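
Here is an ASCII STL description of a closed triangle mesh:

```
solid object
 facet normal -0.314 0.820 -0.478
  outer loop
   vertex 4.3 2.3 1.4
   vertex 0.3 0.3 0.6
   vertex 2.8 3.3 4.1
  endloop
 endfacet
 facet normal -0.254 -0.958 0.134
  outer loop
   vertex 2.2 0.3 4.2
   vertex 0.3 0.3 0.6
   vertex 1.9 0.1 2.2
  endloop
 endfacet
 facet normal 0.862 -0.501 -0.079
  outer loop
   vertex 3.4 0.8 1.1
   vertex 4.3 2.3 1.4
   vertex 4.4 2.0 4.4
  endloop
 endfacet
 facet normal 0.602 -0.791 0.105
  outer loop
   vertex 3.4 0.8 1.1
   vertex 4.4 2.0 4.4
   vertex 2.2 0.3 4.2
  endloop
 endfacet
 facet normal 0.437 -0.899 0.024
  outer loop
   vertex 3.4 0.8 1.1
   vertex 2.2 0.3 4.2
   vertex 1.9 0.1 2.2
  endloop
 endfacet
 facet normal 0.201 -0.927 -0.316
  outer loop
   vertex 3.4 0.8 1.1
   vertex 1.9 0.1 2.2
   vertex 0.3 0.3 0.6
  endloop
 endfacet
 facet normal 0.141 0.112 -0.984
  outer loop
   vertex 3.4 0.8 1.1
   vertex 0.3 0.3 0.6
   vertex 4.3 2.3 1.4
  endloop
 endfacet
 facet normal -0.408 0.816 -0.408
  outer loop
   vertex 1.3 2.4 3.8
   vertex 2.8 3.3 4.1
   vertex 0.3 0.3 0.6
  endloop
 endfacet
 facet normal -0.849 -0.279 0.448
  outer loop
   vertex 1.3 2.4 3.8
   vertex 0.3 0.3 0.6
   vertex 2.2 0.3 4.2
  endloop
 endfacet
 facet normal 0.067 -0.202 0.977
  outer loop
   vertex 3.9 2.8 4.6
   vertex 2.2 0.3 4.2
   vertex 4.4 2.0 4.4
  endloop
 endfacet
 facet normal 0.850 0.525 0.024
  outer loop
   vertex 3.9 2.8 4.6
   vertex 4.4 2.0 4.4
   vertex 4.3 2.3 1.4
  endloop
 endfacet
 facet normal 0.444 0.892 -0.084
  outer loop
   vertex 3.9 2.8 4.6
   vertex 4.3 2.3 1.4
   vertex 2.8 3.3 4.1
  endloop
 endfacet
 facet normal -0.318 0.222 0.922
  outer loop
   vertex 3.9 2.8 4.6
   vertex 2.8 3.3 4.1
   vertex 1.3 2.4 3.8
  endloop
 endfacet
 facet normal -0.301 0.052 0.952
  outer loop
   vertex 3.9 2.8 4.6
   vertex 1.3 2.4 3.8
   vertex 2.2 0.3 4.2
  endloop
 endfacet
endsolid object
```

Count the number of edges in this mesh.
21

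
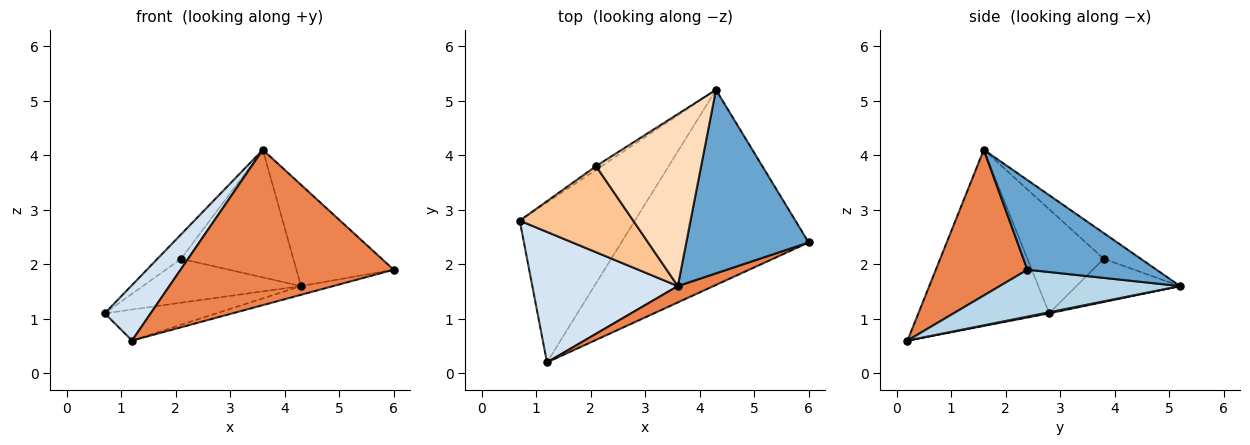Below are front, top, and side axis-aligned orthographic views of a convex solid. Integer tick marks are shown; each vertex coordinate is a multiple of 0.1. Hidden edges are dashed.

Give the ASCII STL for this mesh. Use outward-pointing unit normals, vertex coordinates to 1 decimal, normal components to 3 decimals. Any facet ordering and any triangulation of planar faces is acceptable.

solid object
 facet normal 0.540 0.407 0.737
  outer loop
   vertex 3.6 1.6 4.1
   vertex 6.0 2.4 1.9
   vertex 4.3 5.2 1.6
  endloop
 endfacet
 facet normal 0.009 0.191 -0.982
  outer loop
   vertex 1.2 0.2 0.6
   vertex 0.7 2.8 1.1
   vertex 4.3 5.2 1.6
  endloop
 endfacet
 facet normal 0.243 0.043 -0.969
  outer loop
   vertex 1.2 0.2 0.6
   vertex 4.3 5.2 1.6
   vertex 6.0 2.4 1.9
  endloop
 endfacet
 facet normal -0.744 -0.261 0.615
  outer loop
   vertex 1.2 0.2 0.6
   vertex 3.6 1.6 4.1
   vertex 0.7 2.8 1.1
  endloop
 endfacet
 facet normal 0.393 -0.914 0.096
  outer loop
   vertex 1.2 0.2 0.6
   vertex 6.0 2.4 1.9
   vertex 3.6 1.6 4.1
  endloop
 endfacet
 facet normal -0.547 0.834 -0.069
  outer loop
   vertex 2.1 3.8 2.1
   vertex 4.3 5.2 1.6
   vertex 0.7 2.8 1.1
  endloop
 endfacet
 facet normal -0.662 0.205 0.721
  outer loop
   vertex 2.1 3.8 2.1
   vertex 0.7 2.8 1.1
   vertex 3.6 1.6 4.1
  endloop
 endfacet
 facet normal -0.193 0.585 0.788
  outer loop
   vertex 2.1 3.8 2.1
   vertex 3.6 1.6 4.1
   vertex 4.3 5.2 1.6
  endloop
 endfacet
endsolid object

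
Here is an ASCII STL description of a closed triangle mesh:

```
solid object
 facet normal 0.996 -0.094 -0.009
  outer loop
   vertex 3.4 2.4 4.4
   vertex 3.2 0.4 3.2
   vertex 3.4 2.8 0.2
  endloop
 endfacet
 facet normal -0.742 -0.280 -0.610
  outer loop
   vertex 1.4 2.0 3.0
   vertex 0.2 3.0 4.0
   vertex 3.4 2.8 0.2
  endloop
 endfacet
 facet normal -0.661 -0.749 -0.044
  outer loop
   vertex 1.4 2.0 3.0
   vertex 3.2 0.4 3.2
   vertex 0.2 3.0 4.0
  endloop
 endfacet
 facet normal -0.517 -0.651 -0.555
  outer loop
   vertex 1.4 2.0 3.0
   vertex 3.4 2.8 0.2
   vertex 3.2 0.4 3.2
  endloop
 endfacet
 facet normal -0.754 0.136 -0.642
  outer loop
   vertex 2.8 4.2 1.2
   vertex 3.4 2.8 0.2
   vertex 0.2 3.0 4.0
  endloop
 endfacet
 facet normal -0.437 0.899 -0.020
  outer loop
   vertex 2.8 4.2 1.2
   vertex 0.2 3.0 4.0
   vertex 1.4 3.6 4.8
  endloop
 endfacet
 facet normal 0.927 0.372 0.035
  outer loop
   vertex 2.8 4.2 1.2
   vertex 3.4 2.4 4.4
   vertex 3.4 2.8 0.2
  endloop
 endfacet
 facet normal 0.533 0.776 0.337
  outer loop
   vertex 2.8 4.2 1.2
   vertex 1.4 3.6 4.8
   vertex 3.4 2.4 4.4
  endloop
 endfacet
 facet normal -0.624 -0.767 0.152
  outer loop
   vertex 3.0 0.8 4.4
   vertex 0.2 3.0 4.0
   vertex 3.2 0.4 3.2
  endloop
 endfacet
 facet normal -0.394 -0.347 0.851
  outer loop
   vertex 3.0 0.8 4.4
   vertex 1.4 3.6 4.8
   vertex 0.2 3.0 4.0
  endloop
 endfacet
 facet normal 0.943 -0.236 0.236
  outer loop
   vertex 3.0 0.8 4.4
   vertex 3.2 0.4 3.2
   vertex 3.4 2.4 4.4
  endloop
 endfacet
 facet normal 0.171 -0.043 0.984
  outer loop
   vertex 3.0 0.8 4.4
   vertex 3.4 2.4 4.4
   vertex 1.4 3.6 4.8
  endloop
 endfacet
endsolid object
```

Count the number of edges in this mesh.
18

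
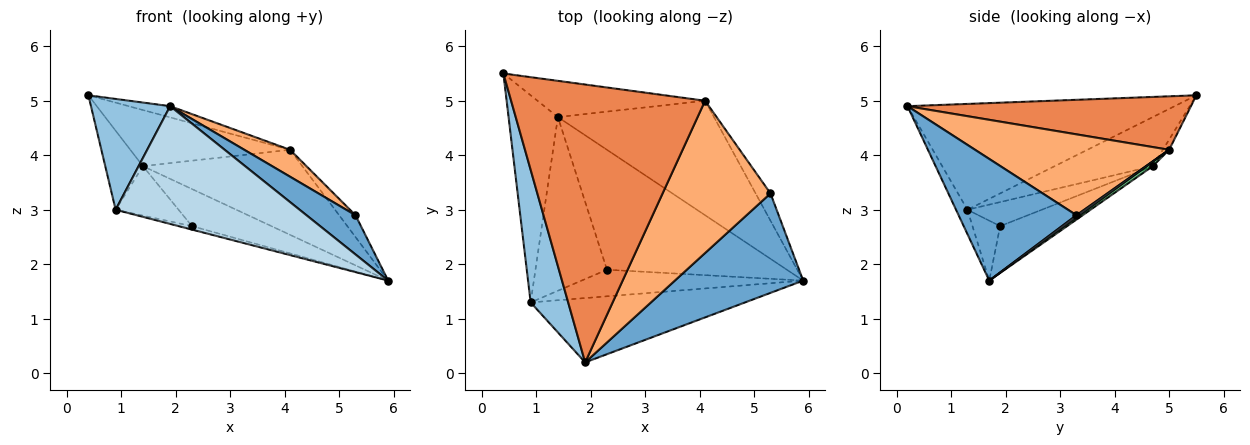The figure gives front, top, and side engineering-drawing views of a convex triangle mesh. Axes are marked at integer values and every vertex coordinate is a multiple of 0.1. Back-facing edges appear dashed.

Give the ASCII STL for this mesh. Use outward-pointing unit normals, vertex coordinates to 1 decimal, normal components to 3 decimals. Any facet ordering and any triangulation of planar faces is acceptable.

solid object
 facet normal 0.661 -0.275 0.698
  outer loop
   vertex 5.3 3.3 2.9
   vertex 1.9 0.2 4.9
   vertex 5.9 1.7 1.7
  endloop
 endfacet
 facet normal -0.908 -0.269 0.322
  outer loop
   vertex 0.9 1.3 3.0
   vertex 1.9 0.2 4.9
   vertex 0.4 5.5 5.1
  endloop
 endfacet
 facet normal -0.054 -0.876 -0.479
  outer loop
   vertex 0.9 1.3 3.0
   vertex 5.9 1.7 1.7
   vertex 1.9 0.2 4.9
  endloop
 endfacet
 facet normal 0.104 0.621 -0.777
  outer loop
   vertex 4.1 5.0 4.1
   vertex 5.3 3.3 2.9
   vertex 5.9 1.7 1.7
  endloop
 endfacet
 facet normal 0.266 0.039 0.963
  outer loop
   vertex 4.1 5.0 4.1
   vertex 0.4 5.5 5.1
   vertex 1.9 0.2 4.9
  endloop
 endfacet
 facet normal 0.594 -0.140 0.792
  outer loop
   vertex 4.1 5.0 4.1
   vertex 1.9 0.2 4.9
   vertex 5.3 3.3 2.9
  endloop
 endfacet
 facet normal -0.681 0.261 -0.684
  outer loop
   vertex 1.4 4.7 3.8
   vertex 0.9 1.3 3.0
   vertex 0.4 5.5 5.1
  endloop
 endfacet
 facet normal -0.033 0.840 -0.542
  outer loop
   vertex 1.4 4.7 3.8
   vertex 0.4 5.5 5.1
   vertex 4.1 5.0 4.1
  endloop
 endfacet
 facet normal 0.023 0.596 -0.803
  outer loop
   vertex 1.4 4.7 3.8
   vertex 4.1 5.0 4.1
   vertex 5.9 1.7 1.7
  endloop
 endfacet
 facet normal -0.259 0.126 -0.958
  outer loop
   vertex 2.3 1.9 2.7
   vertex 5.9 1.7 1.7
   vertex 0.9 1.3 3.0
  endloop
 endfacet
 facet normal -0.242 0.287 -0.927
  outer loop
   vertex 2.3 1.9 2.7
   vertex 1.4 4.7 3.8
   vertex 5.9 1.7 1.7
  endloop
 endfacet
 facet normal -0.308 0.261 -0.915
  outer loop
   vertex 2.3 1.9 2.7
   vertex 0.9 1.3 3.0
   vertex 1.4 4.7 3.8
  endloop
 endfacet
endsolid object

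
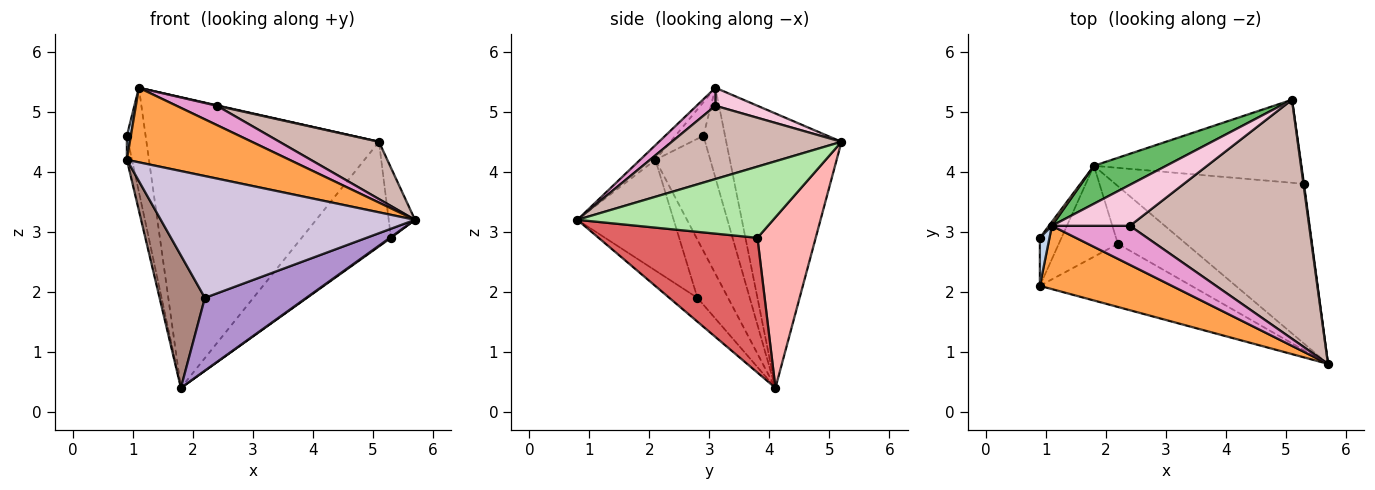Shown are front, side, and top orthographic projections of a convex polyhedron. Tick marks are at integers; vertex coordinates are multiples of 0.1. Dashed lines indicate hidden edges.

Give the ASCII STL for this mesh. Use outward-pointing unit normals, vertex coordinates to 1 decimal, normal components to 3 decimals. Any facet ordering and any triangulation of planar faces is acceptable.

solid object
 facet normal -0.979 0.092 -0.184
  outer loop
   vertex 0.9 2.1 4.2
   vertex 0.9 2.9 4.6
   vertex 1.8 4.1 0.4
  endloop
 endfacet
 facet normal -0.953 -0.136 0.272
  outer loop
   vertex 1.1 3.1 5.4
   vertex 0.9 2.9 4.6
   vertex 0.9 2.1 4.2
  endloop
 endfacet
 facet normal -0.071 -0.760 0.646
  outer loop
   vertex 1.1 3.1 5.4
   vertex 0.9 2.1 4.2
   vertex 5.7 0.8 3.2
  endloop
 endfacet
 facet normal -0.755 0.655 0.025
  outer loop
   vertex 1.1 3.1 5.4
   vertex 1.8 4.1 0.4
   vertex 0.9 2.9 4.6
  endloop
 endfacet
 facet normal -0.441 0.890 0.116
  outer loop
   vertex 1.1 3.1 5.4
   vertex 5.1 5.2 4.5
   vertex 1.8 4.1 0.4
  endloop
 endfacet
 facet normal 0.991 0.133 0.008
  outer loop
   vertex 5.3 3.8 2.9
   vertex 5.1 5.2 4.5
   vertex 5.7 0.8 3.2
  endloop
 endfacet
 facet normal 0.581 -0.004 -0.814
  outer loop
   vertex 5.3 3.8 2.9
   vertex 5.7 0.8 3.2
   vertex 1.8 4.1 0.4
  endloop
 endfacet
 facet normal 0.455 0.698 -0.553
  outer loop
   vertex 5.3 3.8 2.9
   vertex 1.8 4.1 0.4
   vertex 5.1 5.2 4.5
  endloop
 endfacet
 facet normal -0.212 -0.766 -0.607
  outer loop
   vertex 2.2 2.8 1.9
   vertex 1.8 4.1 0.4
   vertex 5.7 0.8 3.2
  endloop
 endfacet
 facet normal -0.319 -0.841 -0.436
  outer loop
   vertex 2.2 2.8 1.9
   vertex 5.7 0.8 3.2
   vertex 0.9 2.1 4.2
  endloop
 endfacet
 facet normal -0.487 -0.720 -0.494
  outer loop
   vertex 2.2 2.8 1.9
   vertex 0.9 2.1 4.2
   vertex 1.8 4.1 0.4
  endloop
 endfacet
 facet normal 0.369 -0.217 0.904
  outer loop
   vertex 2.4 3.1 5.1
   vertex 5.7 0.8 3.2
   vertex 5.1 5.2 4.5
  endloop
 endfacet
 facet normal 0.203 -0.434 0.878
  outer loop
   vertex 2.4 3.1 5.1
   vertex 1.1 3.1 5.4
   vertex 5.7 0.8 3.2
  endloop
 endfacet
 facet normal 0.225 -0.011 0.974
  outer loop
   vertex 2.4 3.1 5.1
   vertex 5.1 5.2 4.5
   vertex 1.1 3.1 5.4
  endloop
 endfacet
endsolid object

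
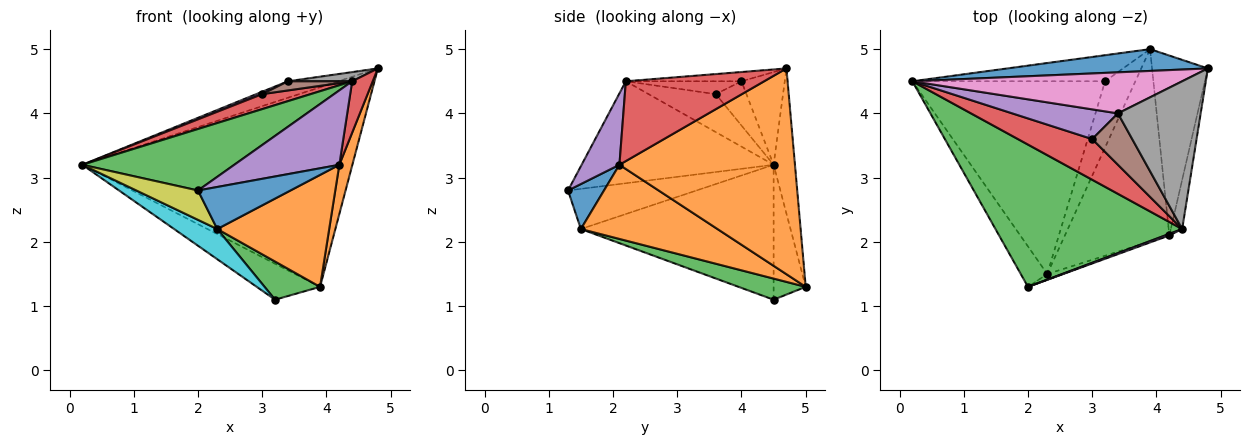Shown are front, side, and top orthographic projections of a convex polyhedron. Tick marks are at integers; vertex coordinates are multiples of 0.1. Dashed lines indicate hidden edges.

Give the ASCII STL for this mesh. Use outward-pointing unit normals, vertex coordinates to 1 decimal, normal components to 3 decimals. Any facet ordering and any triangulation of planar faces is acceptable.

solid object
 facet normal -0.078 0.991 0.108
  outer loop
   vertex 3.9 5.0 1.3
   vertex 0.2 4.5 3.2
   vertex 4.8 4.7 4.7
  endloop
 endfacet
 facet normal 0.963 -0.071 -0.261
  outer loop
   vertex 4.2 2.1 3.2
   vertex 3.9 5.0 1.3
   vertex 4.8 4.7 4.7
  endloop
 endfacet
 facet normal -0.448 -0.355 0.821
  outer loop
   vertex 4.4 2.2 4.5
   vertex 0.2 4.5 3.2
   vertex 2.0 1.3 2.8
  endloop
 endfacet
 facet normal 0.979 -0.146 -0.139
  outer loop
   vertex 4.4 2.2 4.5
   vertex 4.2 2.1 3.2
   vertex 4.8 4.7 4.7
  endloop
 endfacet
 facet normal 0.338 -0.941 0.020
  outer loop
   vertex 4.4 2.2 4.5
   vertex 2.0 1.3 2.8
   vertex 4.2 2.1 3.2
  endloop
 endfacet
 facet normal -0.380 0.749 -0.543
  outer loop
   vertex 3.2 4.5 1.1
   vertex 0.2 4.5 3.2
   vertex 3.9 5.0 1.3
  endloop
 endfacet
 facet normal -0.304 0.355 0.884
  outer loop
   vertex 3.4 4.0 4.5
   vertex 4.8 4.7 4.7
   vertex 0.2 4.5 3.2
  endloop
 endfacet
 facet normal -0.111 -0.062 0.992
  outer loop
   vertex 3.4 4.0 4.5
   vertex 4.4 2.2 4.5
   vertex 4.8 4.7 4.7
  endloop
 endfacet
 facet normal -0.775 -0.372 -0.511
  outer loop
   vertex 2.3 1.5 2.2
   vertex 2.0 1.3 2.8
   vertex 0.2 4.5 3.2
  endloop
 endfacet
 facet normal -0.569 -0.127 -0.813
  outer loop
   vertex 2.3 1.5 2.2
   vertex 0.2 4.5 3.2
   vertex 3.2 4.5 1.1
  endloop
 endfacet
 facet normal 0.359 -0.924 -0.128
  outer loop
   vertex 2.3 1.5 2.2
   vertex 4.2 2.1 3.2
   vertex 2.0 1.3 2.8
  endloop
 endfacet
 facet normal 0.523 -0.429 -0.737
  outer loop
   vertex 2.3 1.5 2.2
   vertex 3.9 5.0 1.3
   vertex 4.2 2.1 3.2
  endloop
 endfacet
 facet normal 0.517 -0.427 -0.742
  outer loop
   vertex 2.3 1.5 2.2
   vertex 3.2 4.5 1.1
   vertex 3.9 5.0 1.3
  endloop
 endfacet
 facet normal -0.433 -0.312 0.846
  outer loop
   vertex 3.0 3.6 4.3
   vertex 0.2 4.5 3.2
   vertex 4.4 2.2 4.5
  endloop
 endfacet
 facet normal -0.385 -0.075 0.920
  outer loop
   vertex 3.0 3.6 4.3
   vertex 3.4 4.0 4.5
   vertex 0.2 4.5 3.2
  endloop
 endfacet
 facet normal -0.302 -0.168 0.939
  outer loop
   vertex 3.0 3.6 4.3
   vertex 4.4 2.2 4.5
   vertex 3.4 4.0 4.5
  endloop
 endfacet
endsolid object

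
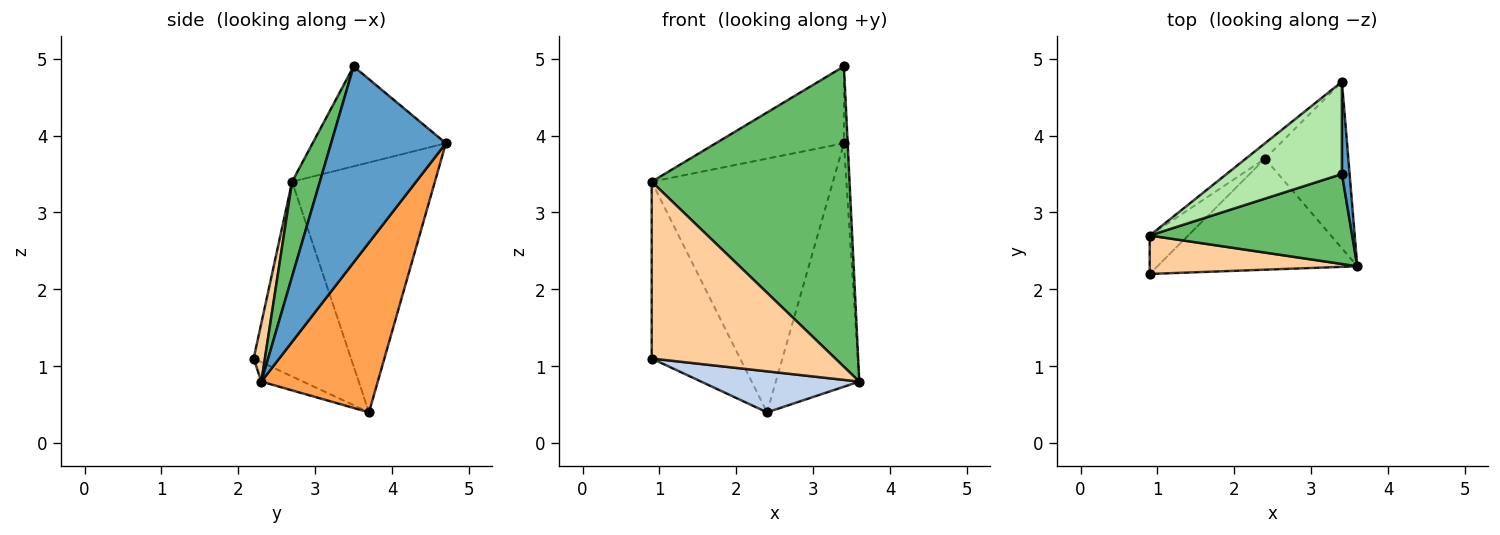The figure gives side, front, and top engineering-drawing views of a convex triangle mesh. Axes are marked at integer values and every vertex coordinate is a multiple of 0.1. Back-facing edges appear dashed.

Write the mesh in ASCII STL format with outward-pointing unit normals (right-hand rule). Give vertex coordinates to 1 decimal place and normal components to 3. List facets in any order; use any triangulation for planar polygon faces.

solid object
 facet normal 0.999 0.033 0.039
  outer loop
   vertex 3.4 3.5 4.9
   vertex 3.6 2.3 0.8
   vertex 3.4 4.7 3.9
  endloop
 endfacet
 facet normal -0.091 -0.345 -0.934
  outer loop
   vertex 2.4 3.7 0.4
   vertex 3.6 2.3 0.8
   vertex 0.9 2.2 1.1
  endloop
 endfacet
 facet normal 0.755 0.541 -0.370
  outer loop
   vertex 2.4 3.7 0.4
   vertex 3.4 4.7 3.9
   vertex 3.6 2.3 0.8
  endloop
 endfacet
 facet normal 0.060 -0.975 0.212
  outer loop
   vertex 0.9 2.7 3.4
   vertex 0.9 2.2 1.1
   vertex 3.6 2.3 0.8
  endloop
 endfacet
 facet normal 0.133 -0.949 0.284
  outer loop
   vertex 0.9 2.7 3.4
   vertex 3.6 2.3 0.8
   vertex 3.4 3.5 4.9
  endloop
 endfacet
 facet normal -0.554 0.533 0.639
  outer loop
   vertex 0.9 2.7 3.4
   vertex 3.4 3.5 4.9
   vertex 3.4 4.7 3.9
  endloop
 endfacet
 facet normal -0.733 0.665 -0.145
  outer loop
   vertex 0.9 2.7 3.4
   vertex 2.4 3.7 0.4
   vertex 0.9 2.2 1.1
  endloop
 endfacet
 facet normal -0.618 0.785 -0.048
  outer loop
   vertex 0.9 2.7 3.4
   vertex 3.4 4.7 3.9
   vertex 2.4 3.7 0.4
  endloop
 endfacet
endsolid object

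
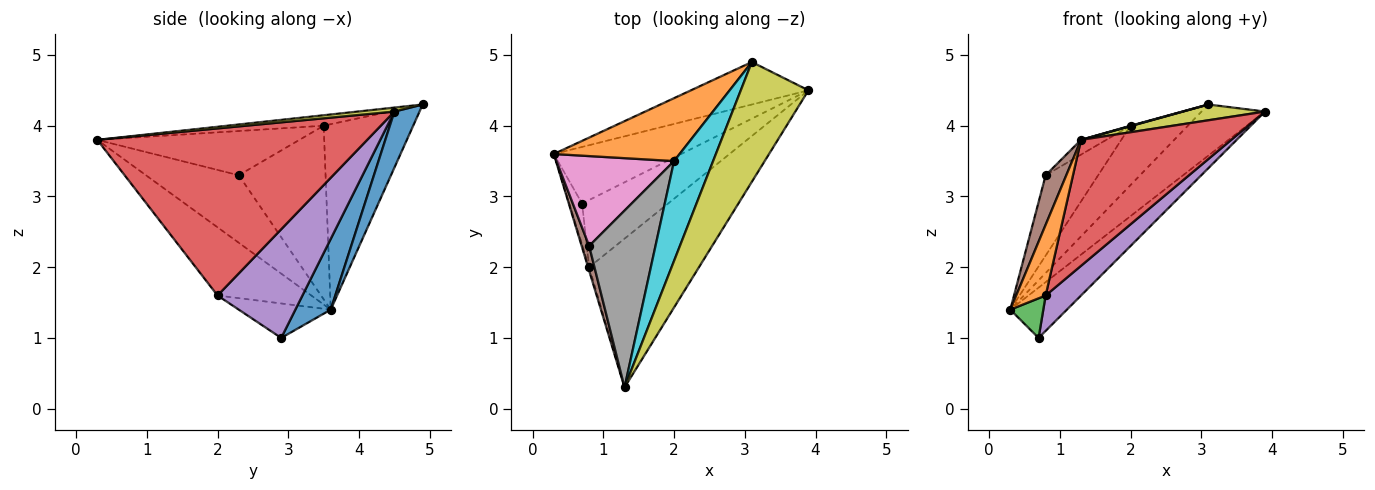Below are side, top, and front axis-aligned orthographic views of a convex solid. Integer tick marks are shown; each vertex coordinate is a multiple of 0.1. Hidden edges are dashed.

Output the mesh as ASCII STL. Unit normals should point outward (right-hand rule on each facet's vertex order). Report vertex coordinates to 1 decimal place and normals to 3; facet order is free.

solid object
 facet normal 0.383 0.614 -0.690
  outer loop
   vertex 0.7 2.9 1.0
   vertex 0.3 3.6 1.4
   vertex 3.9 4.5 4.2
  endloop
 endfacet
 facet normal -0.954 -0.300 -0.015
  outer loop
   vertex 0.8 2.0 1.6
   vertex 1.3 0.3 3.8
   vertex 0.3 3.6 1.4
  endloop
 endfacet
 facet normal -0.888 -0.319 -0.330
  outer loop
   vertex 0.8 2.0 1.6
   vertex 0.3 3.6 1.4
   vertex 0.7 2.9 1.0
  endloop
 endfacet
 facet normal 0.758 -0.422 -0.498
  outer loop
   vertex 0.8 2.0 1.6
   vertex 3.9 4.5 4.2
   vertex 1.3 0.3 3.8
  endloop
 endfacet
 facet normal 0.745 -0.311 -0.590
  outer loop
   vertex 0.8 2.0 1.6
   vertex 0.7 2.9 1.0
   vertex 3.9 4.5 4.2
  endloop
 endfacet
 facet normal -0.970 -0.216 0.108
  outer loop
   vertex 0.8 2.3 3.3
   vertex 0.3 3.6 1.4
   vertex 1.3 0.3 3.8
  endloop
 endfacet
 facet normal -0.740 0.448 0.501
  outer loop
   vertex 0.8 2.3 3.3
   vertex 2.0 3.5 4.0
   vertex 0.3 3.6 1.4
  endloop
 endfacet
 facet normal -0.553 0.069 0.830
  outer loop
   vertex 0.8 2.3 3.3
   vertex 1.3 0.3 3.8
   vertex 2.0 3.5 4.0
  endloop
 endfacet
 facet normal 0.058 -0.130 0.990
  outer loop
   vertex 3.1 4.9 4.3
   vertex 1.3 0.3 3.8
   vertex 3.9 4.5 4.2
  endloop
 endfacet
 facet normal -0.259 -0.004 0.966
  outer loop
   vertex 3.1 4.9 4.3
   vertex 2.0 3.5 4.0
   vertex 1.3 0.3 3.8
  endloop
 endfacet
 facet normal 0.291 0.736 -0.611
  outer loop
   vertex 3.1 4.9 4.3
   vertex 3.9 4.5 4.2
   vertex 0.3 3.6 1.4
  endloop
 endfacet
 facet normal -0.731 0.468 0.496
  outer loop
   vertex 3.1 4.9 4.3
   vertex 0.3 3.6 1.4
   vertex 2.0 3.5 4.0
  endloop
 endfacet
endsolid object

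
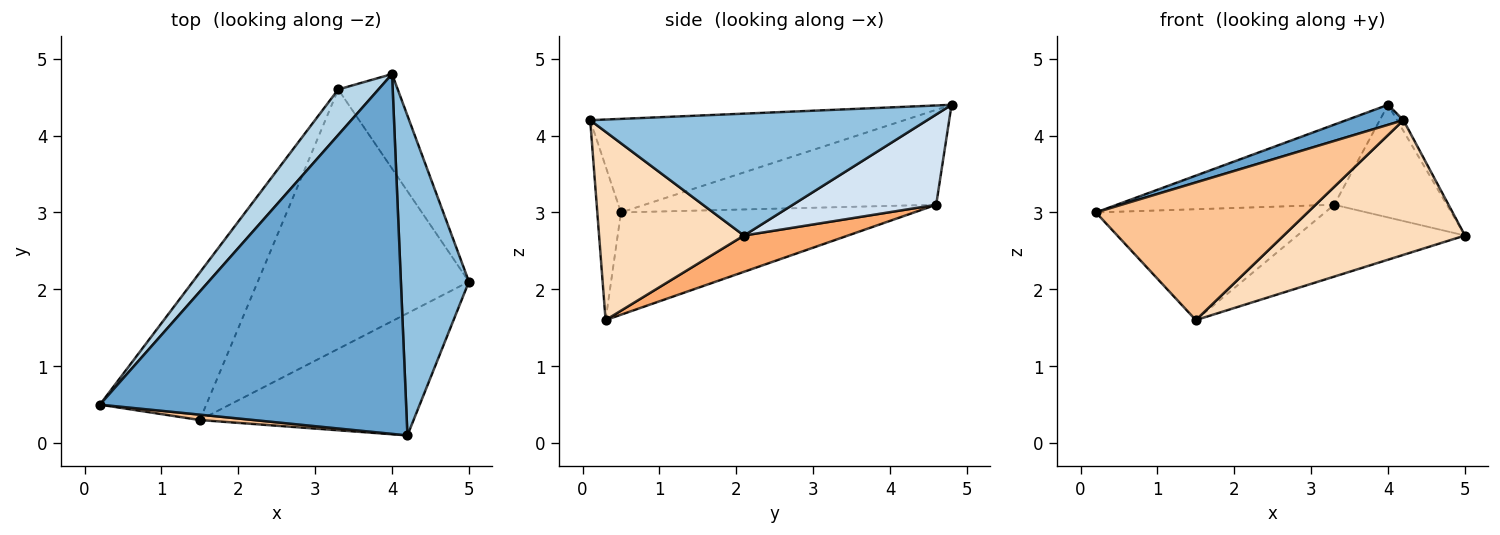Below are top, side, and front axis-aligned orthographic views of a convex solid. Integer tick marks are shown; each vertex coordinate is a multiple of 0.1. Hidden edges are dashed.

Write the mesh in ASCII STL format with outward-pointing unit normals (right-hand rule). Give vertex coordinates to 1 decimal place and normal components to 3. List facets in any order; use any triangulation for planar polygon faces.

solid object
 facet normal -0.292 -0.053 0.955
  outer loop
   vertex 4.2 0.1 4.2
   vertex 4.0 4.8 4.4
   vertex 0.2 0.5 3.0
  endloop
 endfacet
 facet normal 0.873 0.016 0.487
  outer loop
   vertex 4.2 0.1 4.2
   vertex 5.0 2.1 2.7
   vertex 4.0 4.8 4.4
  endloop
 endfacet
 facet normal -0.759 0.566 0.322
  outer loop
   vertex 3.3 4.6 3.1
   vertex 0.2 0.5 3.0
   vertex 4.0 4.8 4.4
  endloop
 endfacet
 facet normal 0.698 0.548 -0.460
  outer loop
   vertex 3.3 4.6 3.1
   vertex 4.0 4.8 4.4
   vertex 5.0 2.1 2.7
  endloop
 endfacet
 facet normal -0.609 0.476 -0.634
  outer loop
   vertex 1.5 0.3 1.6
   vertex 0.2 0.5 3.0
   vertex 3.3 4.6 3.1
  endloop
 endfacet
 facet normal 0.163 0.263 -0.951
  outer loop
   vertex 1.5 0.3 1.6
   vertex 3.3 4.6 3.1
   vertex 5.0 2.1 2.7
  endloop
 endfacet
 facet normal -0.111 -0.993 0.039
  outer loop
   vertex 1.5 0.3 1.6
   vertex 4.2 0.1 4.2
   vertex 0.2 0.5 3.0
  endloop
 endfacet
 facet normal 0.509 -0.637 -0.578
  outer loop
   vertex 1.5 0.3 1.6
   vertex 5.0 2.1 2.7
   vertex 4.2 0.1 4.2
  endloop
 endfacet
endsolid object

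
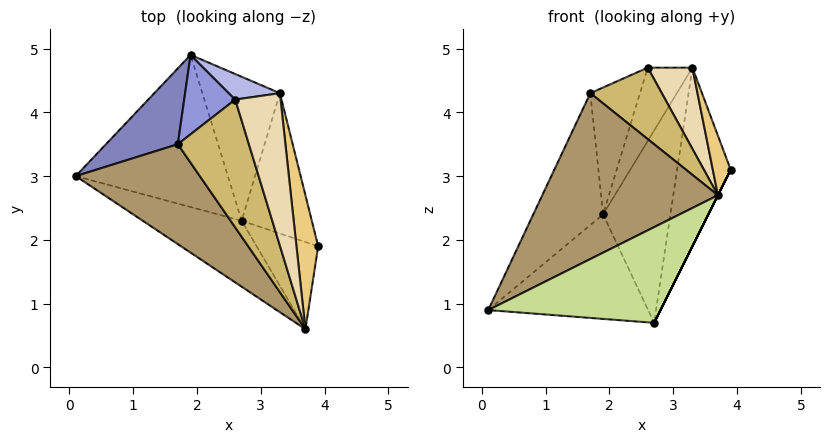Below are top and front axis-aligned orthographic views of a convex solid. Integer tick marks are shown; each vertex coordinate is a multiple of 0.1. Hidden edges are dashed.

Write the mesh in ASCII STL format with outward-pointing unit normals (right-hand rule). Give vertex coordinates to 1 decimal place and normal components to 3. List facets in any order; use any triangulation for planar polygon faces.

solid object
 facet normal 0.089 0.564 -0.821
  outer loop
   vertex 2.7 2.3 0.7
   vertex 0.1 3.0 0.9
   vertex 1.9 4.9 2.4
  endloop
 endfacet
 facet normal -0.799 0.521 0.300
  outer loop
   vertex 1.7 3.5 4.3
   vertex 1.9 4.9 2.4
   vertex 0.1 3.0 0.9
  endloop
 endfacet
 facet normal -0.667 0.632 0.395
  outer loop
   vertex 1.7 3.5 4.3
   vertex 2.6 4.2 4.7
   vertex 1.9 4.9 2.4
  endloop
 endfacet
 facet normal -0.134 0.936 0.326
  outer loop
   vertex 3.3 4.3 4.7
   vertex 1.9 4.9 2.4
   vertex 2.6 4.2 4.7
  endloop
 endfacet
 facet normal 0.832 0.437 -0.343
  outer loop
   vertex 3.3 4.3 4.7
   vertex 3.9 1.9 3.1
   vertex 2.7 2.3 0.7
  endloop
 endfacet
 facet normal 0.799 0.482 -0.361
  outer loop
   vertex 3.3 4.3 4.7
   vertex 2.7 2.3 0.7
   vertex 1.9 4.9 2.4
  endloop
 endfacet
 facet normal -0.256 -0.796 -0.548
  outer loop
   vertex 3.7 0.6 2.7
   vertex 0.1 3.0 0.9
   vertex 2.7 2.3 0.7
  endloop
 endfacet
 facet normal 0.894 0.000 -0.447
  outer loop
   vertex 3.7 0.6 2.7
   vertex 2.7 2.3 0.7
   vertex 3.9 1.9 3.1
  endloop
 endfacet
 facet normal -0.638 -0.659 0.397
  outer loop
   vertex 3.7 0.6 2.7
   vertex 1.7 3.5 4.3
   vertex 0.1 3.0 0.9
  endloop
 endfacet
 facet normal -0.009 -0.488 0.873
  outer loop
   vertex 3.7 0.6 2.7
   vertex 2.6 4.2 4.7
   vertex 1.7 3.5 4.3
  endloop
 endfacet
 facet normal 0.630 -0.315 0.709
  outer loop
   vertex 3.7 0.6 2.7
   vertex 3.9 1.9 3.1
   vertex 3.3 4.3 4.7
  endloop
 endfacet
 facet normal 0.067 -0.469 0.881
  outer loop
   vertex 3.7 0.6 2.7
   vertex 3.3 4.3 4.7
   vertex 2.6 4.2 4.7
  endloop
 endfacet
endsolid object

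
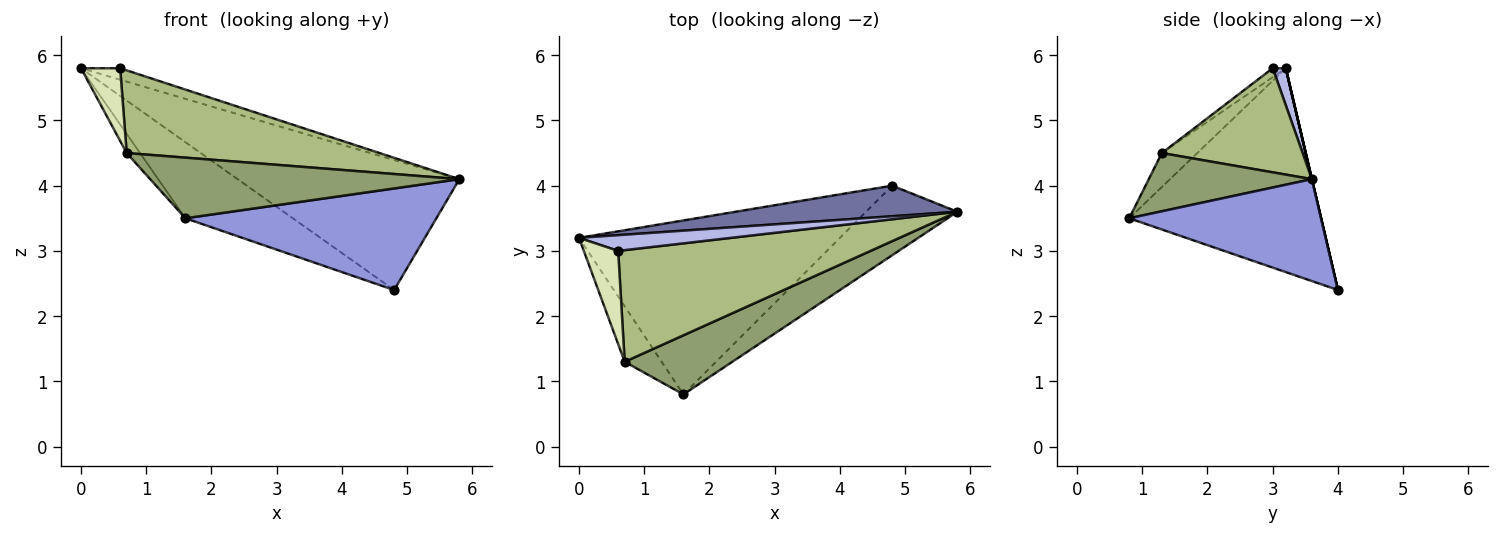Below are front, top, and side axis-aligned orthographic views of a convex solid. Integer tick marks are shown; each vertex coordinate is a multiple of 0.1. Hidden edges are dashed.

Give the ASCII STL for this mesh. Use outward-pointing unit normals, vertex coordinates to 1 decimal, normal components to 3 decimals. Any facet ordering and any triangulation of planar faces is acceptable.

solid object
 facet normal 0.000 0.973 0.229
  outer loop
   vertex 4.8 4.0 2.4
   vertex 0.0 3.2 5.8
   vertex 5.8 3.6 4.1
  endloop
 endfacet
 facet normal -0.582 0.326 -0.745
  outer loop
   vertex 4.8 4.0 2.4
   vertex 1.6 0.8 3.5
   vertex 0.0 3.2 5.8
  endloop
 endfacet
 facet normal 0.533 -0.698 -0.478
  outer loop
   vertex 4.8 4.0 2.4
   vertex 5.8 3.6 4.1
   vertex 1.6 0.8 3.5
  endloop
 endfacet
 facet normal 0.193 0.578 0.793
  outer loop
   vertex 0.6 3.0 5.8
   vertex 5.8 3.6 4.1
   vertex 0.0 3.2 5.8
  endloop
 endfacet
 facet normal 0.353 -0.670 0.653
  outer loop
   vertex 0.7 1.3 4.5
   vertex 1.6 0.8 3.5
   vertex 5.8 3.6 4.1
  endloop
 endfacet
 facet normal 0.315 -0.565 0.763
  outer loop
   vertex 0.7 1.3 4.5
   vertex 5.8 3.6 4.1
   vertex 0.6 3.0 5.8
  endloop
 endfacet
 facet normal -0.656 0.247 -0.714
  outer loop
   vertex 0.7 1.3 4.5
   vertex 0.0 3.2 5.8
   vertex 1.6 0.8 3.5
  endloop
 endfacet
 facet normal -0.201 -0.603 0.772
  outer loop
   vertex 0.7 1.3 4.5
   vertex 0.6 3.0 5.8
   vertex 0.0 3.2 5.8
  endloop
 endfacet
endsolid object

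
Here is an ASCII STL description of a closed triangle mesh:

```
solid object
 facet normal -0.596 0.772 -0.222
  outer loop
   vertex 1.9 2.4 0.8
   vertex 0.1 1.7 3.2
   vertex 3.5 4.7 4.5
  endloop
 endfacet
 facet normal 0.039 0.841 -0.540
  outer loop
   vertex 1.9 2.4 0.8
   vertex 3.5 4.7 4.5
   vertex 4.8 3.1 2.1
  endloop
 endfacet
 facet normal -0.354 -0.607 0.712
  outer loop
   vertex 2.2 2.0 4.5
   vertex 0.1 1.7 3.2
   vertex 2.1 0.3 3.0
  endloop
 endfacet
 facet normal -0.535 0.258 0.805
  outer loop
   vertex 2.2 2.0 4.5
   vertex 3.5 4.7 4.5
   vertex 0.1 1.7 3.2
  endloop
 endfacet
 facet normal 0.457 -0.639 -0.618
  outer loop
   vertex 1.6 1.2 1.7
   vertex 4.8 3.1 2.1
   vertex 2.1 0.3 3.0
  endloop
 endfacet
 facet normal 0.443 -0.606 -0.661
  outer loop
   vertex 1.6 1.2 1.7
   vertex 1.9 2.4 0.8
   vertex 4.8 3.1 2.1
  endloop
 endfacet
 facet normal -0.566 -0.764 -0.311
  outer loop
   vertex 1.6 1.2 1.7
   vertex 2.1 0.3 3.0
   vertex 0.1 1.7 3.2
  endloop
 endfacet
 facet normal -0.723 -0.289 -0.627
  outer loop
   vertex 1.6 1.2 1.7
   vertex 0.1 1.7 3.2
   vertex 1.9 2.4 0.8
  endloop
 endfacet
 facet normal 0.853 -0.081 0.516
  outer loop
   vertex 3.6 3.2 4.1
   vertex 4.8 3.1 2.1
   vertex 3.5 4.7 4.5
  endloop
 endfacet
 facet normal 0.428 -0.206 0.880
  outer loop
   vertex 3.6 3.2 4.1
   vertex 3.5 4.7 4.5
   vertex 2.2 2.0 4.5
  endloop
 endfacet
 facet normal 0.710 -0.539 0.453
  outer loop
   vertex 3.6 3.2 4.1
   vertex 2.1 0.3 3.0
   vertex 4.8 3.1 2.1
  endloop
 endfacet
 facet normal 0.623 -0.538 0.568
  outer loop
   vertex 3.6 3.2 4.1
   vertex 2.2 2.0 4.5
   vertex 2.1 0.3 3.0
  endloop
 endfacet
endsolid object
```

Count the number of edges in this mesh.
18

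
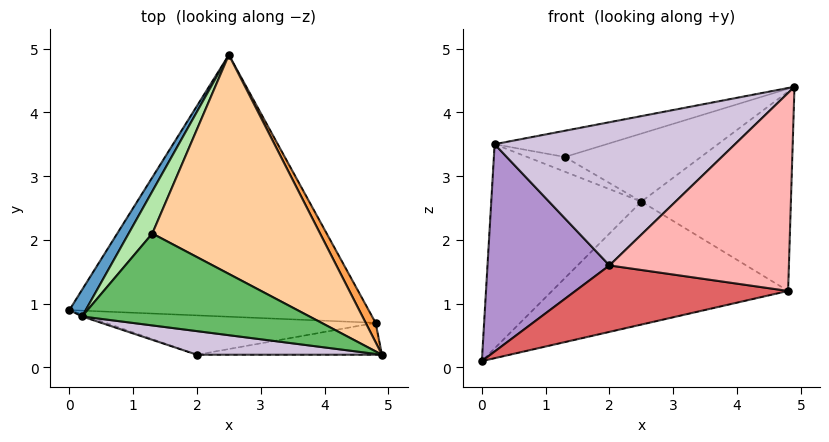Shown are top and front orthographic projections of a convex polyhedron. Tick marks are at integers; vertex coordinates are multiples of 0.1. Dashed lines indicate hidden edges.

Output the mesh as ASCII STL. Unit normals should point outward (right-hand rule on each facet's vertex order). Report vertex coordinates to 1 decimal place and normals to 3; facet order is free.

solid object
 facet normal -0.864 0.499 0.066
  outer loop
   vertex 0.2 0.8 3.5
   vertex 2.5 4.9 2.6
   vertex 0.0 0.9 0.1
  endloop
 endfacet
 facet normal 0.220 0.415 -0.883
  outer loop
   vertex 4.8 0.7 1.2
   vertex 0.0 0.9 0.1
   vertex 2.5 4.9 2.6
  endloop
 endfacet
 facet normal 0.883 0.468 0.046
  outer loop
   vertex 4.8 0.7 1.2
   vertex 2.5 4.9 2.6
   vertex 4.9 0.2 4.4
  endloop
 endfacet
 facet normal -0.134 0.294 0.946
  outer loop
   vertex 1.3 2.1 3.3
   vertex 4.9 0.2 4.4
   vertex 2.5 4.9 2.6
  endloop
 endfacet
 facet normal -0.148 0.271 0.951
  outer loop
   vertex 1.3 2.1 3.3
   vertex 0.2 0.8 3.5
   vertex 4.9 0.2 4.4
  endloop
 endfacet
 facet normal -0.212 0.322 0.923
  outer loop
   vertex 1.3 2.1 3.3
   vertex 2.5 4.9 2.6
   vertex 0.2 0.8 3.5
  endloop
 endfacet
 facet normal 0.081 -0.858 -0.508
  outer loop
   vertex 2.0 0.2 1.6
   vertex 0.0 0.9 0.1
   vertex 4.8 0.7 1.2
  endloop
 endfacet
 facet normal 0.152 -0.976 -0.157
  outer loop
   vertex 2.0 0.2 1.6
   vertex 4.8 0.7 1.2
   vertex 4.9 0.2 4.4
  endloop
 endfacet
 facet normal -0.324 -0.946 -0.009
  outer loop
   vertex 2.0 0.2 1.6
   vertex 0.2 0.8 3.5
   vertex 0.0 0.9 0.1
  endloop
 endfacet
 facet normal -0.155 -0.975 0.161
  outer loop
   vertex 2.0 0.2 1.6
   vertex 4.9 0.2 4.4
   vertex 0.2 0.8 3.5
  endloop
 endfacet
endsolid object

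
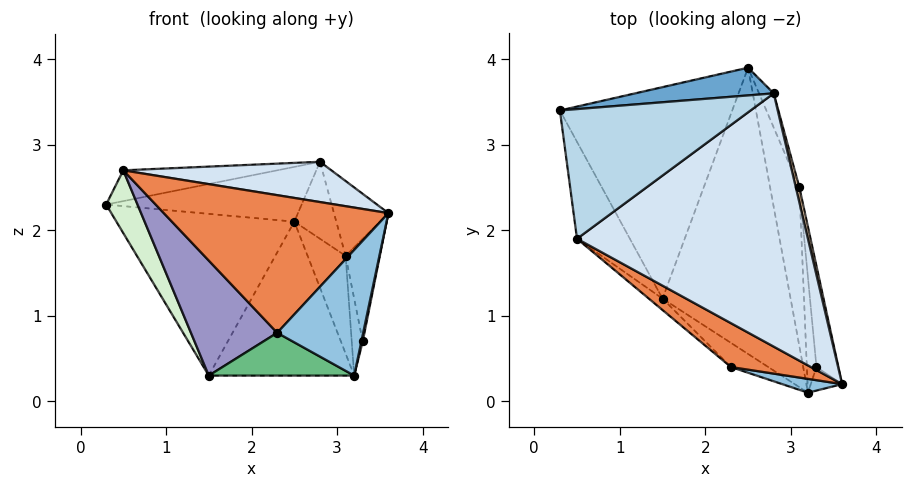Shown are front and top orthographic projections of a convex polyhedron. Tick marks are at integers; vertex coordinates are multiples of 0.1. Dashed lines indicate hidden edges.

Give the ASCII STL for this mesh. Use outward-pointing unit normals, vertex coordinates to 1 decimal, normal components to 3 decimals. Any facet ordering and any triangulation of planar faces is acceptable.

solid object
 facet normal -0.160 0.881 0.446
  outer loop
   vertex 2.8 3.6 2.8
   vertex 2.5 3.9 2.1
   vertex 0.3 3.4 2.3
  endloop
 endfacet
 facet normal -0.261 -0.959 0.105
  outer loop
   vertex 2.3 0.4 0.8
   vertex 3.2 0.1 0.3
   vertex 3.6 0.2 2.2
  endloop
 endfacet
 facet normal -0.208 0.226 0.952
  outer loop
   vertex 0.5 1.9 2.7
   vertex 2.8 3.6 2.8
   vertex 0.3 3.4 2.3
  endloop
 endfacet
 facet normal 0.073 -0.157 0.985
  outer loop
   vertex 0.5 1.9 2.7
   vertex 3.6 0.2 2.2
   vertex 2.8 3.6 2.8
  endloop
 endfacet
 facet normal -0.428 -0.861 0.274
  outer loop
   vertex 0.5 1.9 2.7
   vertex 2.3 0.4 0.8
   vertex 3.6 0.2 2.2
  endloop
 endfacet
 facet normal 0.548 0.438 -0.712
  outer loop
   vertex 3.1 2.5 1.7
   vertex 3.2 0.1 0.3
   vertex 2.5 3.9 2.1
  endloop
 endfacet
 facet normal 0.881 0.432 -0.192
  outer loop
   vertex 3.1 2.5 1.7
   vertex 2.5 3.9 2.1
   vertex 2.8 3.6 2.8
  endloop
 endfacet
 facet normal 0.974 0.221 0.044
  outer loop
   vertex 3.1 2.5 1.7
   vertex 2.8 3.6 2.8
   vertex 3.6 0.2 2.2
  endloop
 endfacet
 facet normal -0.491 -0.759 -0.428
  outer loop
   vertex 1.5 1.2 0.3
   vertex 3.2 0.1 0.3
   vertex 2.3 0.4 0.8
  endloop
 endfacet
 facet normal -0.206 0.594 -0.777
  outer loop
   vertex 1.5 1.2 0.3
   vertex 0.3 3.4 2.3
   vertex 2.5 3.9 2.1
  endloop
 endfacet
 facet normal 0.293 0.453 -0.842
  outer loop
   vertex 1.5 1.2 0.3
   vertex 2.5 3.9 2.1
   vertex 3.2 0.1 0.3
  endloop
 endfacet
 facet normal -0.923 -0.209 -0.323
  outer loop
   vertex 1.5 1.2 0.3
   vertex 0.5 1.9 2.7
   vertex 0.3 3.4 2.3
  endloop
 endfacet
 facet normal -0.682 -0.727 -0.072
  outer loop
   vertex 1.5 1.2 0.3
   vertex 2.3 0.4 0.8
   vertex 0.5 1.9 2.7
  endloop
 endfacet
 facet normal 0.978 -0.055 -0.203
  outer loop
   vertex 3.3 0.4 0.7
   vertex 3.6 0.2 2.2
   vertex 3.2 0.1 0.3
  endloop
 endfacet
 facet normal 0.970 0.174 -0.171
  outer loop
   vertex 3.3 0.4 0.7
   vertex 3.1 2.5 1.7
   vertex 3.6 0.2 2.2
  endloop
 endfacet
 facet normal 0.857 0.286 -0.429
  outer loop
   vertex 3.3 0.4 0.7
   vertex 3.2 0.1 0.3
   vertex 3.1 2.5 1.7
  endloop
 endfacet
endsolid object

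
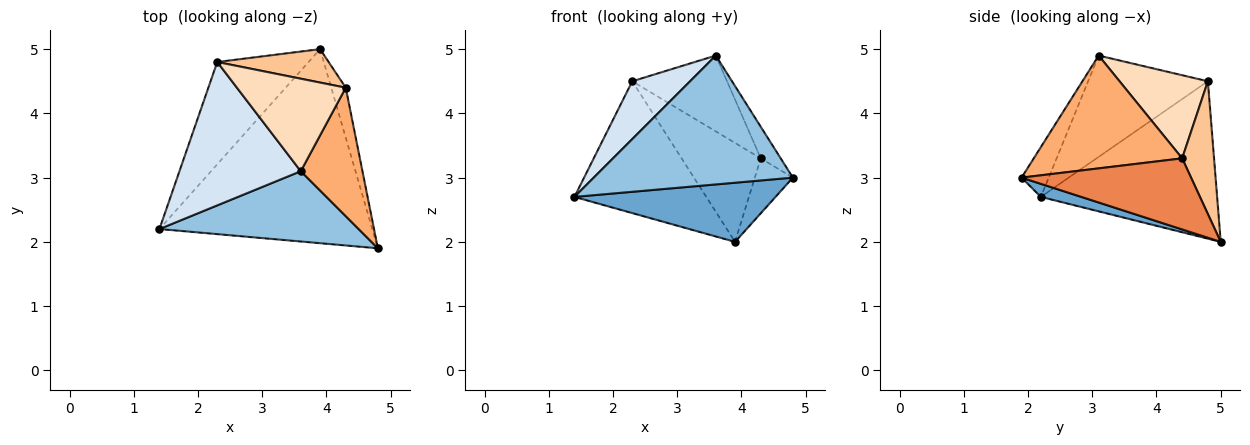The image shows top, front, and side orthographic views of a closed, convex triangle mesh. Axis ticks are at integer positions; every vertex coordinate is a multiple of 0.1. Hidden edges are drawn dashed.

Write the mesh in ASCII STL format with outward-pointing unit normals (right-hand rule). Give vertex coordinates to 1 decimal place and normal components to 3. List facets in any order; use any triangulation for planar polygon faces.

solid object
 facet normal 0.059 -0.291 -0.955
  outer loop
   vertex 3.9 5.0 2.0
   vertex 4.8 1.9 3.0
   vertex 1.4 2.2 2.7
  endloop
 endfacet
 facet normal -0.119 -0.872 0.475
  outer loop
   vertex 3.6 3.1 4.9
   vertex 1.4 2.2 2.7
   vertex 4.8 1.9 3.0
  endloop
 endfacet
 facet normal -0.726 0.543 -0.421
  outer loop
   vertex 2.3 4.8 4.5
   vertex 3.9 5.0 2.0
   vertex 1.4 2.2 2.7
  endloop
 endfacet
 facet normal -0.612 -0.296 0.733
  outer loop
   vertex 2.3 4.8 4.5
   vertex 1.4 2.2 2.7
   vertex 3.6 3.1 4.9
  endloop
 endfacet
 facet normal 0.957 0.215 -0.195
  outer loop
   vertex 4.3 4.4 3.3
   vertex 4.8 1.9 3.0
   vertex 3.9 5.0 2.0
  endloop
 endfacet
 facet normal 0.871 0.117 0.476
  outer loop
   vertex 4.3 4.4 3.3
   vertex 3.6 3.1 4.9
   vertex 4.8 1.9 3.0
  endloop
 endfacet
 facet normal 0.356 0.885 0.299
  outer loop
   vertex 4.3 4.4 3.3
   vertex 3.9 5.0 2.0
   vertex 2.3 4.8 4.5
  endloop
 endfacet
 facet normal 0.509 0.546 0.666
  outer loop
   vertex 4.3 4.4 3.3
   vertex 2.3 4.8 4.5
   vertex 3.6 3.1 4.9
  endloop
 endfacet
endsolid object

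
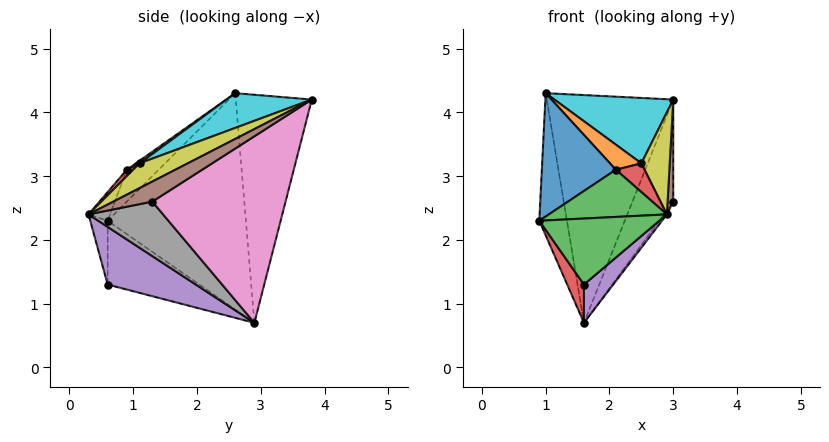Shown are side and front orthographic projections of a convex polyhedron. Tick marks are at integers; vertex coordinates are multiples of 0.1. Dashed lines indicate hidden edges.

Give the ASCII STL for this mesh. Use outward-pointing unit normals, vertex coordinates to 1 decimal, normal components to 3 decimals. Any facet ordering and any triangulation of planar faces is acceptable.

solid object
 facet normal -0.970 0.194 -0.146
  outer loop
   vertex 1.0 2.6 4.3
   vertex 1.6 2.9 0.7
   vertex 0.9 0.6 2.3
  endloop
 endfacet
 facet normal -0.515 0.857 -0.014
  outer loop
   vertex 1.0 2.6 4.3
   vertex 3.0 3.8 4.2
   vertex 1.6 2.9 0.7
  endloop
 endfacet
 facet normal -0.143 -0.985 -0.100
  outer loop
   vertex 1.6 0.6 1.3
   vertex 2.9 0.3 2.4
   vertex 0.9 0.6 2.3
  endloop
 endfacet
 facet normal -0.810 -0.148 -0.567
  outer loop
   vertex 1.6 0.6 1.3
   vertex 0.9 0.6 2.3
   vertex 1.6 2.9 0.7
  endloop
 endfacet
 facet normal 0.605 -0.201 -0.770
  outer loop
   vertex 1.6 0.6 1.3
   vertex 1.6 2.9 0.7
   vertex 2.9 0.3 2.4
  endloop
 endfacet
 facet normal 0.965 -0.140 0.219
  outer loop
   vertex 3.0 1.3 2.6
   vertex 3.0 3.8 4.2
   vertex 2.9 0.3 2.4
  endloop
 endfacet
 facet normal 0.869 0.266 -0.416
  outer loop
   vertex 3.0 1.3 2.6
   vertex 1.6 2.9 0.7
   vertex 3.0 3.8 4.2
  endloop
 endfacet
 facet normal 0.818 0.033 -0.575
  outer loop
   vertex 3.0 1.3 2.6
   vertex 2.9 0.3 2.4
   vertex 1.6 2.9 0.7
  endloop
 endfacet
 facet normal 0.629 -0.370 0.684
  outer loop
   vertex 2.5 1.1 3.2
   vertex 2.9 0.3 2.4
   vertex 3.0 3.8 4.2
  endloop
 endfacet
 facet normal 0.271 -0.378 0.885
  outer loop
   vertex 2.5 1.1 3.2
   vertex 3.0 3.8 4.2
   vertex 1.0 2.6 4.3
  endloop
 endfacet
 facet normal -0.289 -0.670 0.684
  outer loop
   vertex 2.1 0.9 3.1
   vertex 1.0 2.6 4.3
   vertex 0.9 0.6 2.3
  endloop
 endfacet
 facet normal 0.065 -0.547 0.835
  outer loop
   vertex 2.1 0.9 3.1
   vertex 2.5 1.1 3.2
   vertex 1.0 2.6 4.3
  endloop
 endfacet
 facet normal -0.151 -0.829 0.538
  outer loop
   vertex 2.1 0.9 3.1
   vertex 0.9 0.6 2.3
   vertex 2.9 0.3 2.4
  endloop
 endfacet
 facet normal 0.147 -0.662 0.735
  outer loop
   vertex 2.1 0.9 3.1
   vertex 2.9 0.3 2.4
   vertex 2.5 1.1 3.2
  endloop
 endfacet
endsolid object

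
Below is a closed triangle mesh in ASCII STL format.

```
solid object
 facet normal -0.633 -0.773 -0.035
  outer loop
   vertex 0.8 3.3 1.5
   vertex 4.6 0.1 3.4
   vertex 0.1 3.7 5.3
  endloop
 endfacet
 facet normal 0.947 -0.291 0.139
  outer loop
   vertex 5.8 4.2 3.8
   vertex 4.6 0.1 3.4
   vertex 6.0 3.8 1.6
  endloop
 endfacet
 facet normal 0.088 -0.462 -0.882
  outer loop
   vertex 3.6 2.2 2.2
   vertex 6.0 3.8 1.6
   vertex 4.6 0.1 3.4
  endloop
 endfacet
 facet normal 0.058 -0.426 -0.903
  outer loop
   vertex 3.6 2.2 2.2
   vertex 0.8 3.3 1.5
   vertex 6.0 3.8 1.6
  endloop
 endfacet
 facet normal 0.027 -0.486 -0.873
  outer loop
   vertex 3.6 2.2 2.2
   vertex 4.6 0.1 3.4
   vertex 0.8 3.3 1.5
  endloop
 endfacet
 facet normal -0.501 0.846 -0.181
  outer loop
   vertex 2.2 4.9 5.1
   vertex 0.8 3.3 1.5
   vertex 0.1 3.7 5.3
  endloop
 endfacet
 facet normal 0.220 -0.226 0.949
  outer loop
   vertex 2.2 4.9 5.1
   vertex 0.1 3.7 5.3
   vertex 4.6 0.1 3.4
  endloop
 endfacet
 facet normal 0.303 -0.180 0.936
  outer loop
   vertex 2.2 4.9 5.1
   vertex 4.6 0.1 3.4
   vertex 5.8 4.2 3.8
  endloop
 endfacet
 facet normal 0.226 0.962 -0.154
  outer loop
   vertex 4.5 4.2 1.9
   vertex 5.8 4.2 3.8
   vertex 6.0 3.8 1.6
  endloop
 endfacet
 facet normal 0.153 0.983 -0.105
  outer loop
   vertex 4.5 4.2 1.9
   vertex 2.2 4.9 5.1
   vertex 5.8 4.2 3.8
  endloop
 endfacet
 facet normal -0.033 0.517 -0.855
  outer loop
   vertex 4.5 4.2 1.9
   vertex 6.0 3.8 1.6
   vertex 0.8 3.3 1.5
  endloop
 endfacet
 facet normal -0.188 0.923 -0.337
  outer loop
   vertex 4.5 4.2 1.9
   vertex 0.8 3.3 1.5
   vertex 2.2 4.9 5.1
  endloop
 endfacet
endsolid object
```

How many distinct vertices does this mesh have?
8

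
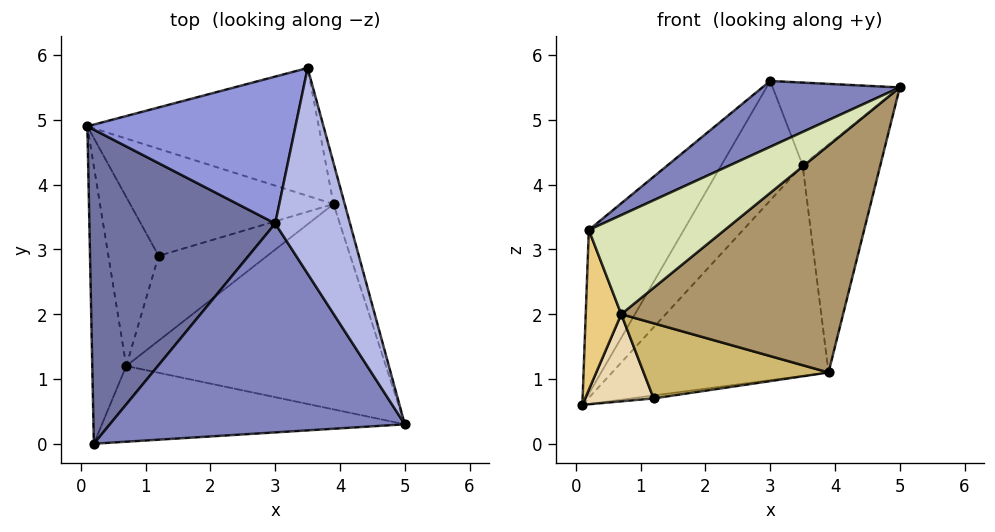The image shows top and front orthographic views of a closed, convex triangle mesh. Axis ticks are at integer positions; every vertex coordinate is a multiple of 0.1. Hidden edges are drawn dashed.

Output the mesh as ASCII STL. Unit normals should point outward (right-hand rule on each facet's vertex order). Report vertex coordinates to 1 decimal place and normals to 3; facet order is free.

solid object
 facet normal -0.790 0.283 0.543
  outer loop
   vertex 3.0 3.4 5.6
   vertex 0.1 4.9 0.6
   vertex 0.2 0.0 3.3
  endloop
 endfacet
 facet normal -0.386 -0.277 0.880
  outer loop
   vertex 3.0 3.4 5.6
   vertex 0.2 0.0 3.3
   vertex 5.0 0.3 5.5
  endloop
 endfacet
 facet normal -0.711 0.444 0.546
  outer loop
   vertex 3.5 5.8 4.3
   vertex 0.1 4.9 0.6
   vertex 3.0 3.4 5.6
  endloop
 endfacet
 facet normal 0.529 0.316 0.787
  outer loop
   vertex 3.5 5.8 4.3
   vertex 3.0 3.4 5.6
   vertex 5.0 0.3 5.5
  endloop
 endfacet
 facet normal 0.320 0.810 -0.491
  outer loop
   vertex 3.9 3.7 1.1
   vertex 0.1 4.9 0.6
   vertex 3.5 5.8 4.3
  endloop
 endfacet
 facet normal 0.966 0.254 -0.046
  outer loop
   vertex 3.9 3.7 1.1
   vertex 3.5 5.8 4.3
   vertex 5.0 0.3 5.5
  endloop
 endfacet
 facet normal 0.139 0.027 -0.990
  outer loop
   vertex 1.2 2.9 0.7
   vertex 0.1 4.9 0.6
   vertex 3.9 3.7 1.1
  endloop
 endfacet
 facet normal 0.312 -0.755 -0.577
  outer loop
   vertex 0.7 1.2 2.0
   vertex 5.0 0.3 5.5
   vertex 0.2 0.0 3.3
  endloop
 endfacet
 facet normal 0.364 -0.691 -0.625
  outer loop
   vertex 0.7 1.2 2.0
   vertex 3.9 3.7 1.1
   vertex 5.0 0.3 5.5
  endloop
 endfacet
 facet normal 0.294 -0.634 -0.716
  outer loop
   vertex 0.7 1.2 2.0
   vertex 1.2 2.9 0.7
   vertex 3.9 3.7 1.1
  endloop
 endfacet
 facet normal -0.726 -0.343 -0.596
  outer loop
   vertex 0.7 1.2 2.0
   vertex 0.2 0.0 3.3
   vertex 0.1 4.9 0.6
  endloop
 endfacet
 facet normal -0.601 -0.366 -0.710
  outer loop
   vertex 0.7 1.2 2.0
   vertex 0.1 4.9 0.6
   vertex 1.2 2.9 0.7
  endloop
 endfacet
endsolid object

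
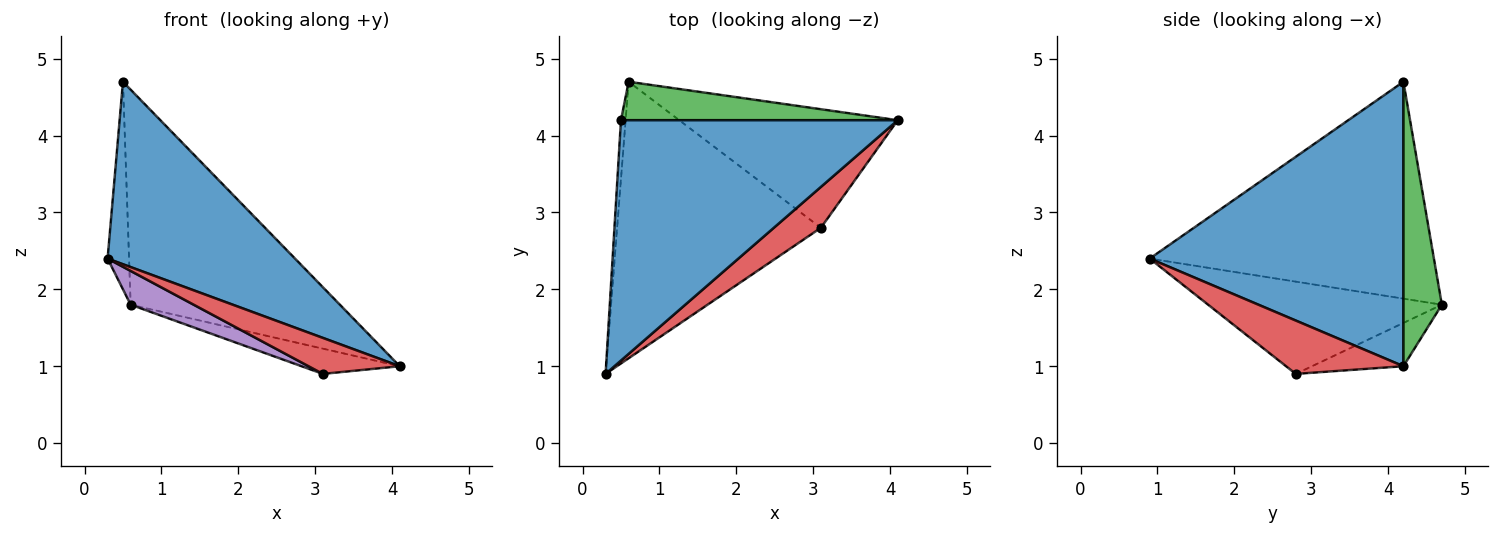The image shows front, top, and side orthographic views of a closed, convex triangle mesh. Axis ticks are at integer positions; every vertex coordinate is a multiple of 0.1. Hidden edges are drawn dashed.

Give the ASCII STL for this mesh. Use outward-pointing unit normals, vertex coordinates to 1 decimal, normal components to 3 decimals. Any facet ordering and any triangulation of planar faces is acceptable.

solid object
 facet normal 0.633 -0.468 0.616
  outer loop
   vertex 0.5 4.2 4.7
   vertex 0.3 0.9 2.4
   vertex 4.1 4.2 1.0
  endloop
 endfacet
 facet normal -0.997 0.075 -0.021
  outer loop
   vertex 0.5 4.2 4.7
   vertex 0.6 4.7 1.8
   vertex 0.3 0.9 2.4
  endloop
 endfacet
 facet normal 0.178 0.969 0.173
  outer loop
   vertex 0.5 4.2 4.7
   vertex 4.1 4.2 1.0
   vertex 0.6 4.7 1.8
  endloop
 endfacet
 facet normal 0.648 -0.504 0.572
  outer loop
   vertex 3.1 2.8 0.9
   vertex 4.1 4.2 1.0
   vertex 0.3 0.9 2.4
  endloop
 endfacet
 facet normal -0.410 -0.111 -0.905
  outer loop
   vertex 3.1 2.8 0.9
   vertex 0.3 0.9 2.4
   vertex 0.6 4.7 1.8
  endloop
 endfacet
 facet normal -0.190 0.204 -0.960
  outer loop
   vertex 3.1 2.8 0.9
   vertex 0.6 4.7 1.8
   vertex 4.1 4.2 1.0
  endloop
 endfacet
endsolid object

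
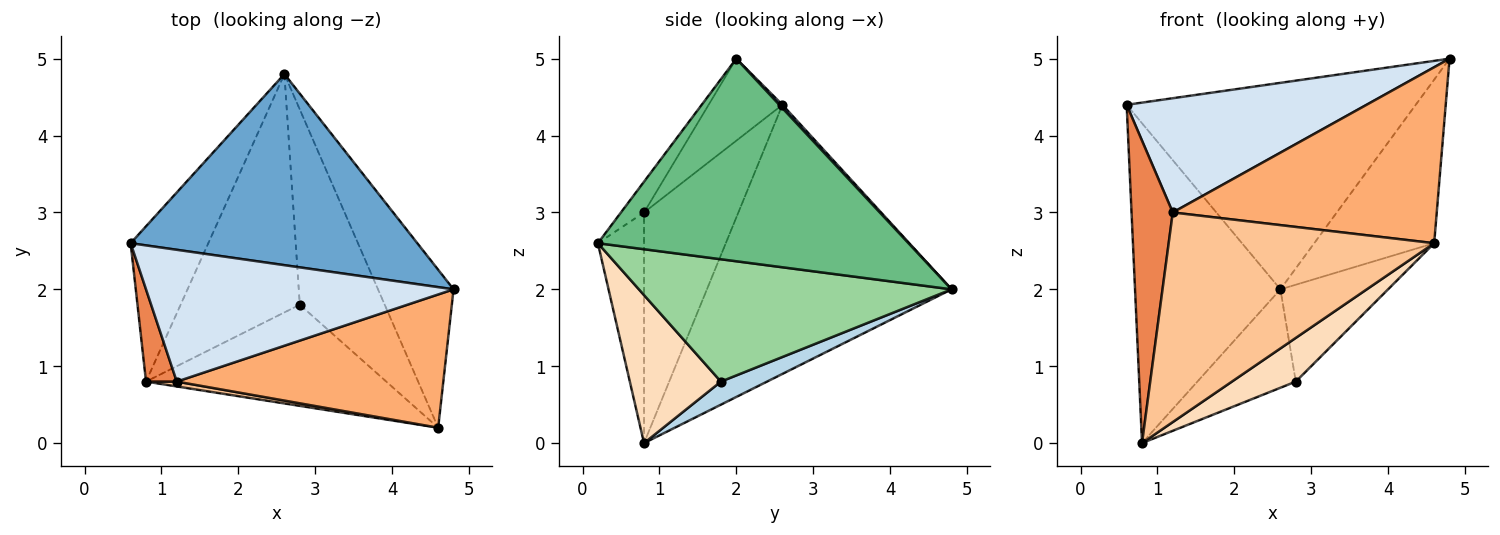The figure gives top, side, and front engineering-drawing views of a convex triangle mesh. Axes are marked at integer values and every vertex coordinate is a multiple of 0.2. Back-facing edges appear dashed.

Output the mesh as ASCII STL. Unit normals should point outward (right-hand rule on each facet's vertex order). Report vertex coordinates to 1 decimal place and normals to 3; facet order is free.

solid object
 facet normal 0.008 0.734 0.679
  outer loop
   vertex 2.6 4.8 2.0
   vertex 0.6 2.6 4.4
   vertex 4.8 2.0 5.0
  endloop
 endfacet
 facet normal -0.834 0.496 -0.241
  outer loop
   vertex 0.8 0.8 0.0
   vertex 0.6 2.6 4.4
   vertex 2.6 4.8 2.0
  endloop
 endfacet
 facet normal 0.176 0.376 -0.910
  outer loop
   vertex 2.8 1.8 0.8
   vertex 0.8 0.8 0.0
   vertex 2.6 4.8 2.0
  endloop
 endfacet
 facet normal -0.198 -0.642 0.741
  outer loop
   vertex 1.2 0.8 3.0
   vertex 4.8 2.0 5.0
   vertex 0.6 2.6 4.4
  endloop
 endfacet
 facet normal -0.910 -0.398 0.121
  outer loop
   vertex 1.2 0.8 3.0
   vertex 0.6 2.6 4.4
   vertex 0.8 0.8 0.0
  endloop
 endfacet
 facet normal -0.069 -0.795 0.602
  outer loop
   vertex 4.6 0.2 2.6
   vertex 4.8 2.0 5.0
   vertex 1.2 0.8 3.0
  endloop
 endfacet
 facet normal -0.171 -0.985 0.023
  outer loop
   vertex 4.6 0.2 2.6
   vertex 1.2 0.8 3.0
   vertex 0.8 0.8 0.0
  endloop
 endfacet
 facet normal 0.492 -0.345 -0.799
  outer loop
   vertex 4.6 0.2 2.6
   vertex 0.8 0.8 0.0
   vertex 2.8 1.8 0.8
  endloop
 endfacet
 facet normal 0.881 0.340 -0.329
  outer loop
   vertex 4.6 0.2 2.6
   vertex 2.6 4.8 2.0
   vertex 4.8 2.0 5.0
  endloop
 endfacet
 facet normal 0.791 0.272 -0.549
  outer loop
   vertex 4.6 0.2 2.6
   vertex 2.8 1.8 0.8
   vertex 2.6 4.8 2.0
  endloop
 endfacet
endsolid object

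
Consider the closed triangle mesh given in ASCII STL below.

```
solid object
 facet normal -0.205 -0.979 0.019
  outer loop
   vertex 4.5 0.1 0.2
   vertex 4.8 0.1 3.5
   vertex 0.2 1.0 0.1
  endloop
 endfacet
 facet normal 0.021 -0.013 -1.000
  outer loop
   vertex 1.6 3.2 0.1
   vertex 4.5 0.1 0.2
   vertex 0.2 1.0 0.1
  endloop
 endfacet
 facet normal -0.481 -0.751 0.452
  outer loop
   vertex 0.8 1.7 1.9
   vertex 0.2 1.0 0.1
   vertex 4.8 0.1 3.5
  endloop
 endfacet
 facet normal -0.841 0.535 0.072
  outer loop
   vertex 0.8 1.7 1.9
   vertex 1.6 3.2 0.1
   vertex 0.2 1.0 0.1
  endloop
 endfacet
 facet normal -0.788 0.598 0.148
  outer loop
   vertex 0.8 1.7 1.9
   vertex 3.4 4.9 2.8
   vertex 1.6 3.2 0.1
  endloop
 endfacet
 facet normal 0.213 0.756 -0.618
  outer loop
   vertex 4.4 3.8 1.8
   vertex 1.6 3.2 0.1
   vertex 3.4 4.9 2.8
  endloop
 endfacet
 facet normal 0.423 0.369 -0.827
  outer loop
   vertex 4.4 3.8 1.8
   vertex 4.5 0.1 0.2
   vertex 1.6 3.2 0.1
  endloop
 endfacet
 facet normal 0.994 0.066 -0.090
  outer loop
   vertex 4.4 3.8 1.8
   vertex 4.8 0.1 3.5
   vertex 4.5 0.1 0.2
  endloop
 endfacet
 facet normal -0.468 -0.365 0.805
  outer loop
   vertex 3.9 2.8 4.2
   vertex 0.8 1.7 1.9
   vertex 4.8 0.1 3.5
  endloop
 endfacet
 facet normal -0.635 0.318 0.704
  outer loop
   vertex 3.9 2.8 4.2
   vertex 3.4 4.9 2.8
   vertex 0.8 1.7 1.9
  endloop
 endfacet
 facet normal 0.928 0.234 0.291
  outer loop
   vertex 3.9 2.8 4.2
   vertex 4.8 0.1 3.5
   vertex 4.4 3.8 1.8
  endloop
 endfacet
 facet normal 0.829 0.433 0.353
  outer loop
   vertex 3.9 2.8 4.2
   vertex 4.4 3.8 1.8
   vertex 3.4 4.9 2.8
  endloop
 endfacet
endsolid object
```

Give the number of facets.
12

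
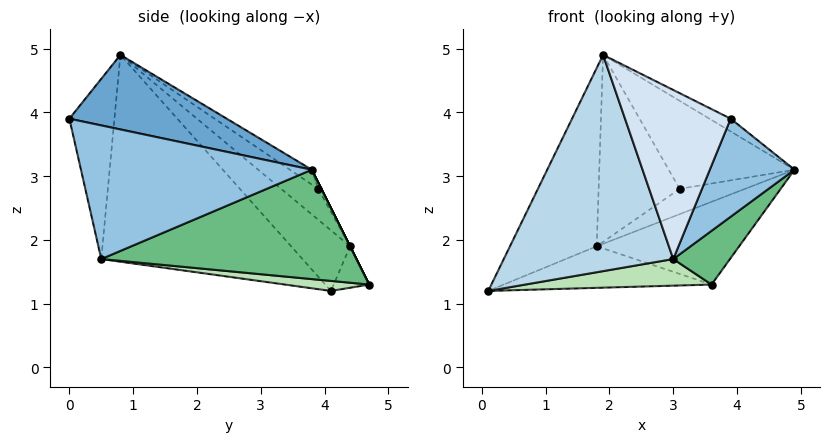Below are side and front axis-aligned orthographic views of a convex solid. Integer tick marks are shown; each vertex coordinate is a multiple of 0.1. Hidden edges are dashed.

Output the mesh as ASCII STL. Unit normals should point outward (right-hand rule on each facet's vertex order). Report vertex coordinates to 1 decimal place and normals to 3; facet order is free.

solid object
 facet normal 0.466 0.063 0.882
  outer loop
   vertex 1.9 0.8 4.9
   vertex 3.9 0.0 3.9
   vertex 4.9 3.8 3.1
  endloop
 endfacet
 facet normal 0.852 -0.313 -0.420
  outer loop
   vertex 3.0 0.5 1.7
   vertex 4.9 3.8 3.1
   vertex 3.9 0.0 3.9
  endloop
 endfacet
 facet normal -0.750 -0.631 -0.198
  outer loop
   vertex 3.0 0.5 1.7
   vertex 1.9 0.8 4.9
   vertex 0.1 4.1 1.2
  endloop
 endfacet
 facet normal -0.392 -0.919 -0.049
  outer loop
   vertex 3.0 0.5 1.7
   vertex 3.9 0.0 3.9
   vertex 1.9 0.8 4.9
  endloop
 endfacet
 facet normal -0.395 0.582 0.711
  outer loop
   vertex 1.8 4.4 1.9
   vertex 0.1 4.1 1.2
   vertex 1.9 0.8 4.9
  endloop
 endfacet
 facet normal -0.102 0.585 0.805
  outer loop
   vertex 3.1 3.9 2.8
   vertex 1.9 0.8 4.9
   vertex 4.9 3.8 3.1
  endloop
 endfacet
 facet normal -0.041 0.847 0.530
  outer loop
   vertex 3.1 3.9 2.8
   vertex 4.9 3.8 3.1
   vertex 1.8 4.4 1.9
  endloop
 endfacet
 facet normal -0.279 0.610 0.742
  outer loop
   vertex 3.1 3.9 2.8
   vertex 1.8 4.4 1.9
   vertex 1.9 0.8 4.9
  endloop
 endfacet
 facet normal 0.757 -0.168 -0.631
  outer loop
   vertex 3.6 4.7 1.3
   vertex 4.9 3.8 3.1
   vertex 3.0 0.5 1.7
  endloop
 endfacet
 facet normal 0.000 0.894 0.447
  outer loop
   vertex 3.6 4.7 1.3
   vertex 1.8 4.4 1.9
   vertex 4.9 3.8 3.1
  endloop
 endfacet
 facet normal 0.046 -0.101 -0.994
  outer loop
   vertex 3.6 4.7 1.3
   vertex 3.0 0.5 1.7
   vertex 0.1 4.1 1.2
  endloop
 endfacet
 facet normal -0.169 0.986 -0.013
  outer loop
   vertex 3.6 4.7 1.3
   vertex 0.1 4.1 1.2
   vertex 1.8 4.4 1.9
  endloop
 endfacet
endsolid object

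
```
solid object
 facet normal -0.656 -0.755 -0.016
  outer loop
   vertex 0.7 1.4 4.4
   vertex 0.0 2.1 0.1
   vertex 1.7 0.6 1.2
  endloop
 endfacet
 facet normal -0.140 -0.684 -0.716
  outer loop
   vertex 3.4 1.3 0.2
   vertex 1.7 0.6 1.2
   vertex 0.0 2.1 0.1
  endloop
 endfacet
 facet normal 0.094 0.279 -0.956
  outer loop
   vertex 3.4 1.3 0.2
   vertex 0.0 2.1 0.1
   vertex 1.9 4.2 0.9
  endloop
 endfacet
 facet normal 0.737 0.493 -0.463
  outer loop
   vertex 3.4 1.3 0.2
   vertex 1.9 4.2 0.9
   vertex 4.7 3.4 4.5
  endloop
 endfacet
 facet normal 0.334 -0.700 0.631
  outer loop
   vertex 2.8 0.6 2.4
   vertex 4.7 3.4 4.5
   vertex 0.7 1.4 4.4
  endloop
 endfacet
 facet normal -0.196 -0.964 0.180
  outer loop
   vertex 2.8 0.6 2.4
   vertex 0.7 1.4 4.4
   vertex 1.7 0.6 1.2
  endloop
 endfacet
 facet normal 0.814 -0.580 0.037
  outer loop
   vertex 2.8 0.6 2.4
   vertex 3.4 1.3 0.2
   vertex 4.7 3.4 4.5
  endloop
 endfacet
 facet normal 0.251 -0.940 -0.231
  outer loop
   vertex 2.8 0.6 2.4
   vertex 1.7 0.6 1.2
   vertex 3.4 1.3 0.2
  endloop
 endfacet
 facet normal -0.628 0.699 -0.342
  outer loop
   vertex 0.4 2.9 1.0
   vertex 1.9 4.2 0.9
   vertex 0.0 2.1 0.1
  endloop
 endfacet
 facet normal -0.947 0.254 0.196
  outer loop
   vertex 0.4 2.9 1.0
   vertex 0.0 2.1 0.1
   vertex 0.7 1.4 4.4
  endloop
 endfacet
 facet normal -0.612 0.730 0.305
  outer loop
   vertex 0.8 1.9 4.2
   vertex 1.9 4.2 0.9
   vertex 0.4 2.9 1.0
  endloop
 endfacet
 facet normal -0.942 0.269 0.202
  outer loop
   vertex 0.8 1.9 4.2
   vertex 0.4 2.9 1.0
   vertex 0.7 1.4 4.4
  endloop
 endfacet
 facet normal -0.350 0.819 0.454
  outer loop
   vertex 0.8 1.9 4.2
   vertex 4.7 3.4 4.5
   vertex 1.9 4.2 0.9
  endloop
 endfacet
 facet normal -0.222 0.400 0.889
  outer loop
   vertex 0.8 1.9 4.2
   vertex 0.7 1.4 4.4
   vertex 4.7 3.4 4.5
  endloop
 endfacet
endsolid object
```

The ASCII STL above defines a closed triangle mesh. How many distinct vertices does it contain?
9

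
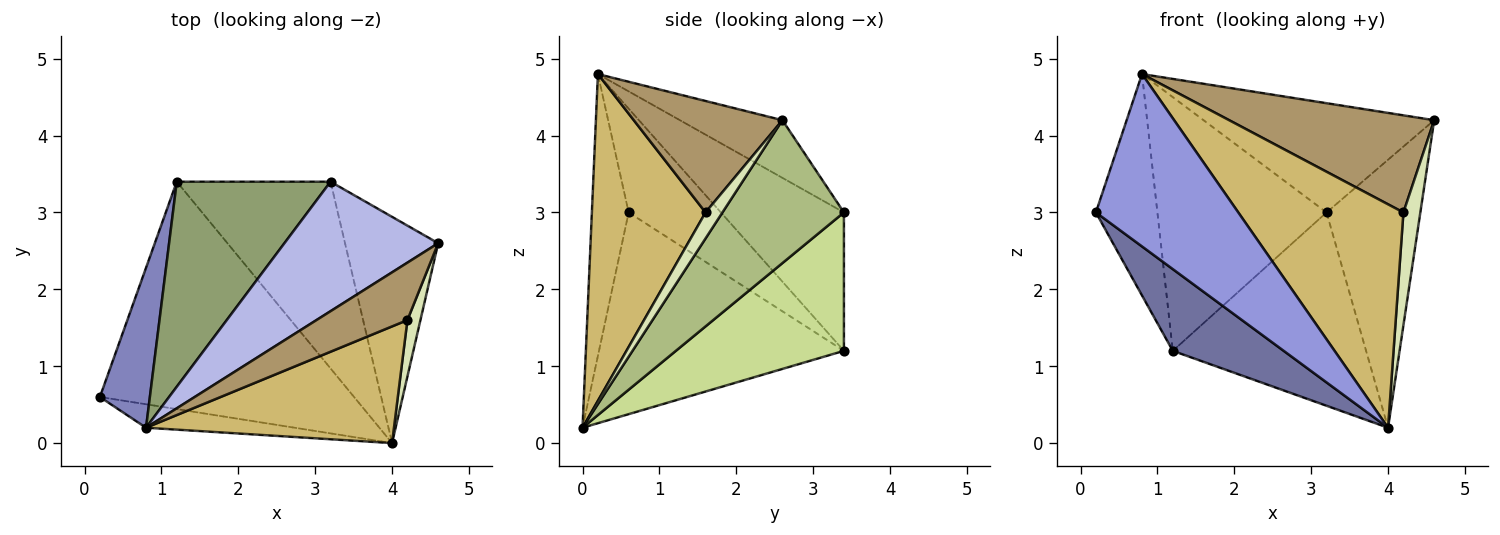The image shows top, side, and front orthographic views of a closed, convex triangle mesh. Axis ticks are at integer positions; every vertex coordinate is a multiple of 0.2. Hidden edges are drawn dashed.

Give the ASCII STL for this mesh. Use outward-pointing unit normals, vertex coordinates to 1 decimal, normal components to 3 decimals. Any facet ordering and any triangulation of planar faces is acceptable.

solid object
 facet normal -0.598 -0.271 -0.754
  outer loop
   vertex 4.0 0.0 0.2
   vertex 0.2 0.6 3.0
   vertex 1.2 3.4 1.2
  endloop
 endfacet
 facet normal -0.772 0.515 0.372
  outer loop
   vertex 0.8 0.2 4.8
   vertex 1.2 3.4 1.2
   vertex 0.2 0.6 3.0
  endloop
 endfacet
 facet normal -0.248 -0.960 -0.131
  outer loop
   vertex 0.8 0.2 4.8
   vertex 0.2 0.6 3.0
   vertex 4.0 0.0 0.2
  endloop
 endfacet
 facet normal -0.276 0.620 0.735
  outer loop
   vertex 3.2 3.4 3.0
   vertex 0.8 0.2 4.8
   vertex 4.6 2.6 4.2
  endloop
 endfacet
 facet normal -0.492 0.677 0.547
  outer loop
   vertex 3.2 3.4 3.0
   vertex 1.2 3.4 1.2
   vertex 0.8 0.2 4.8
  endloop
 endfacet
 facet normal 0.703 0.543 -0.459
  outer loop
   vertex 3.2 3.4 3.0
   vertex 4.6 2.6 4.2
   vertex 4.0 0.0 0.2
  endloop
 endfacet
 facet normal 0.530 0.610 -0.589
  outer loop
   vertex 3.2 3.4 3.0
   vertex 4.0 0.0 0.2
   vertex 1.2 3.4 1.2
  endloop
 endfacet
 facet normal 0.667 -0.667 0.333
  outer loop
   vertex 4.2 1.6 3.0
   vertex 4.0 0.0 0.2
   vertex 4.6 2.6 4.2
  endloop
 endfacet
 facet normal 0.529 -0.730 0.432
  outer loop
   vertex 4.2 1.6 3.0
   vertex 4.6 2.6 4.2
   vertex 0.8 0.2 4.8
  endloop
 endfacet
 facet normal 0.521 -0.757 0.395
  outer loop
   vertex 4.2 1.6 3.0
   vertex 0.8 0.2 4.8
   vertex 4.0 0.0 0.2
  endloop
 endfacet
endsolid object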